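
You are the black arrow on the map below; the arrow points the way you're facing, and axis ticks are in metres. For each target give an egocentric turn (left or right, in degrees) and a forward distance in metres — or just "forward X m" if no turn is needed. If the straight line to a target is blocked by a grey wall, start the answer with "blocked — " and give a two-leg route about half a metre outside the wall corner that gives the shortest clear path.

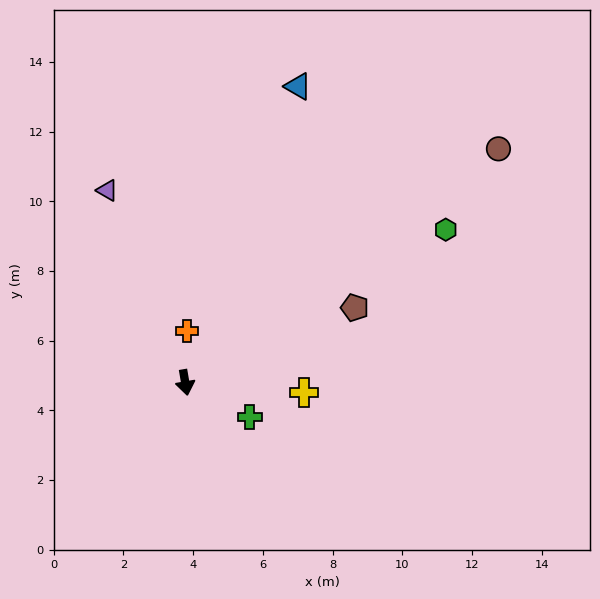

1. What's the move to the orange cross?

turn left 168°, forward 1.5 m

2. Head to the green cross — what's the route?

turn left 52°, forward 2.1 m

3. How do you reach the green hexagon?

turn left 111°, forward 8.7 m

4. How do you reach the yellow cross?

turn left 76°, forward 3.4 m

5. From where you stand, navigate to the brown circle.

turn left 117°, forward 11.2 m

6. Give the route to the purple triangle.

turn right 168°, forward 6.0 m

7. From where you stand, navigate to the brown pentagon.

turn left 104°, forward 5.3 m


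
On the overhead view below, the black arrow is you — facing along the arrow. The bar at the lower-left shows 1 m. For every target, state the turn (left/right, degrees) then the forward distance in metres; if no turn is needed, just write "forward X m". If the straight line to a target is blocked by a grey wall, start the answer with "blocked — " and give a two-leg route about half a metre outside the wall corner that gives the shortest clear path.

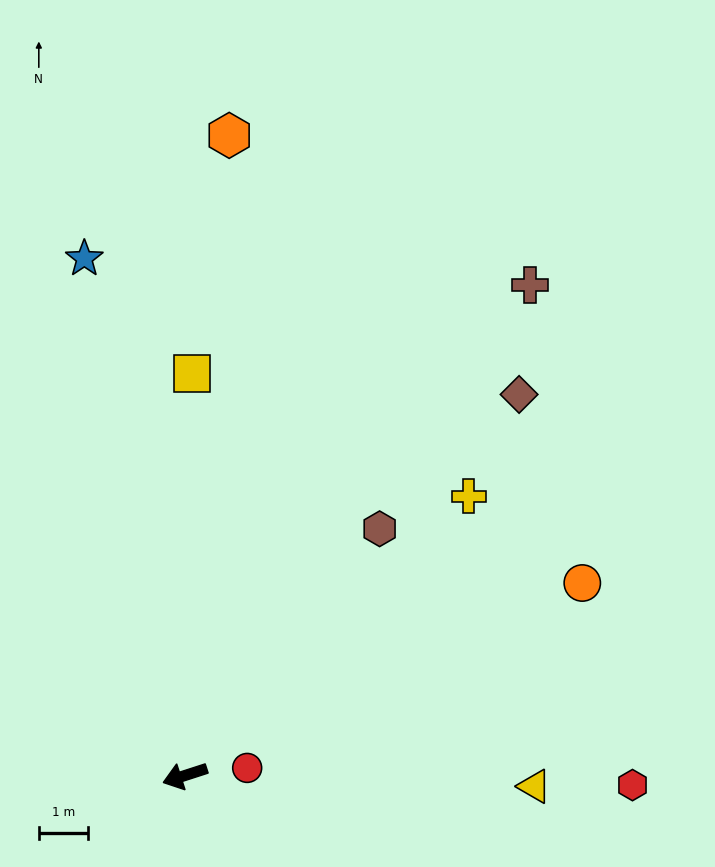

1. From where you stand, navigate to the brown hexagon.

turn right 146°, forward 6.4 m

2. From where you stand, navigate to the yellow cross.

turn right 153°, forward 8.2 m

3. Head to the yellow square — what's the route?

turn right 109°, forward 8.2 m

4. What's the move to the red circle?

turn left 169°, forward 1.3 m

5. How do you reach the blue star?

turn right 97°, forward 10.8 m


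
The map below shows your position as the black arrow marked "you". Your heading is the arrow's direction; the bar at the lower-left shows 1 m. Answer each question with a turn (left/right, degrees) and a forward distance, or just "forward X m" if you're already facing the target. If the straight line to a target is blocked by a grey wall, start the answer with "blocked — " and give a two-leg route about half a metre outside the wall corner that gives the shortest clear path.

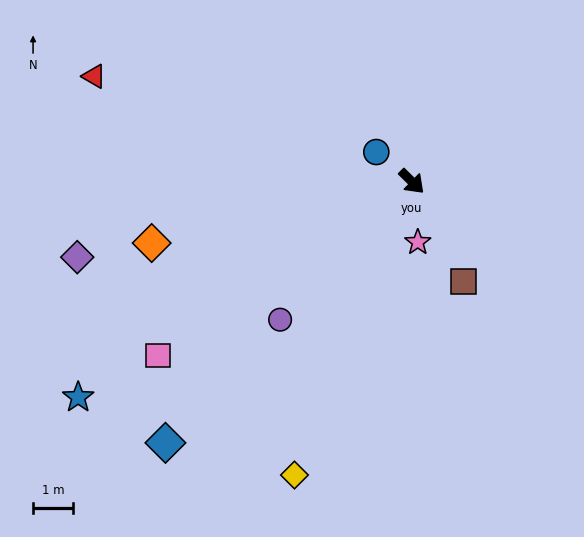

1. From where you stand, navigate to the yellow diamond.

turn right 67°, forward 8.0 m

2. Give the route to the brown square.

turn right 18°, forward 2.9 m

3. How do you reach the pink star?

turn right 40°, forward 1.5 m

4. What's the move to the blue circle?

turn right 175°, forward 1.2 m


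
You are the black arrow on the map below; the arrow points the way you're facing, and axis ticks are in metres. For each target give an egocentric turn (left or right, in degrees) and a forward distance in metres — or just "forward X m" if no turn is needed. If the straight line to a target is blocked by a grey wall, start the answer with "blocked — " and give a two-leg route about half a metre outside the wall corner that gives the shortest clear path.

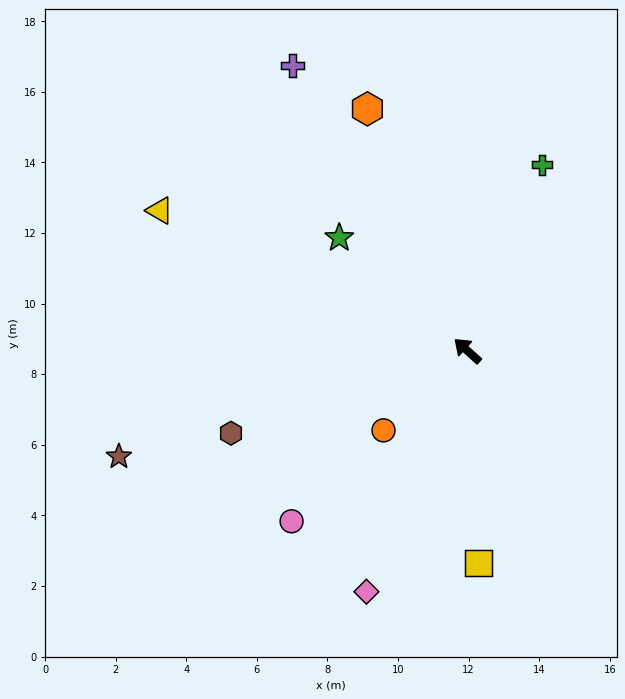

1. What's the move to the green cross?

turn right 70°, forward 5.7 m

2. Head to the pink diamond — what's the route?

turn left 109°, forward 7.4 m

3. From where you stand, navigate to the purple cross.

turn right 16°, forward 9.5 m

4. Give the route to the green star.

forward 4.8 m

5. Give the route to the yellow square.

turn left 135°, forward 6.0 m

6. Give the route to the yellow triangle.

turn left 18°, forward 9.6 m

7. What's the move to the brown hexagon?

turn left 61°, forward 7.1 m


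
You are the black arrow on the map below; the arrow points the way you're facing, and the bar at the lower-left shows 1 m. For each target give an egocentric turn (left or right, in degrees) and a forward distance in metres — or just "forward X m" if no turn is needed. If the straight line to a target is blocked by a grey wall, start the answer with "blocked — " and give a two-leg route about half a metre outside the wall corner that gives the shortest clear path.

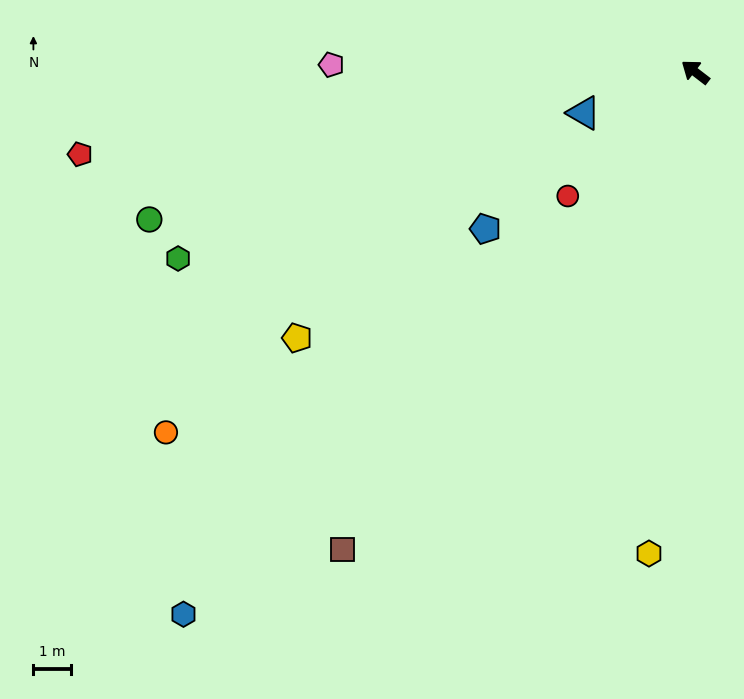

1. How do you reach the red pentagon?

turn left 45°, forward 16.6 m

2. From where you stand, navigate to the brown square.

turn left 91°, forward 15.9 m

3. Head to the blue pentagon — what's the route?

turn left 74°, forward 7.0 m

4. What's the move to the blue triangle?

turn left 58°, forward 3.2 m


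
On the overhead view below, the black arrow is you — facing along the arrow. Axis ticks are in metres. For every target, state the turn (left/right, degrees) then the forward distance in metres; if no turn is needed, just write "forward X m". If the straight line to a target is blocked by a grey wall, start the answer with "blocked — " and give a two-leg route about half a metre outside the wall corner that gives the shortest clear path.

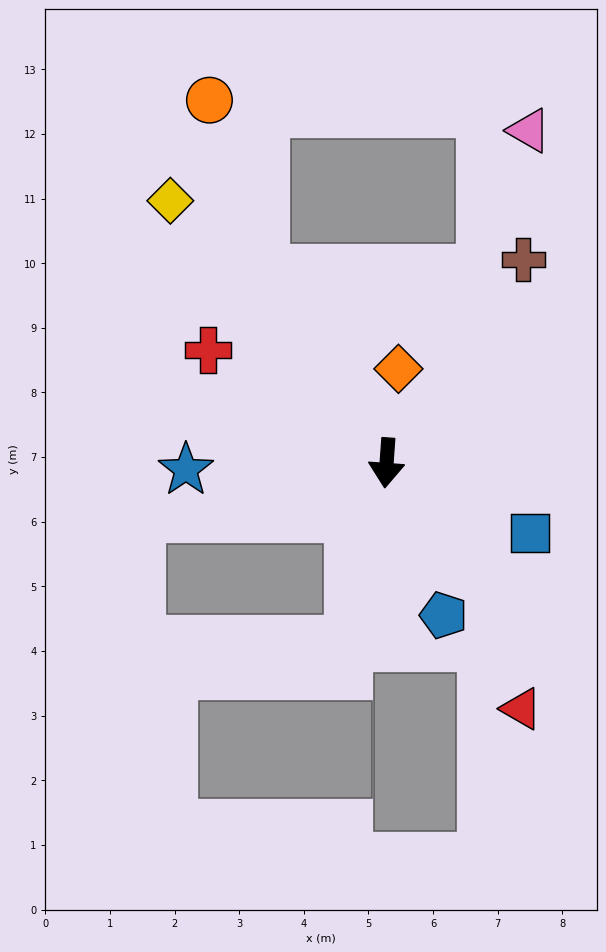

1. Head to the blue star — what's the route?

turn right 84°, forward 3.1 m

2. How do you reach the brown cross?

turn left 150°, forward 3.8 m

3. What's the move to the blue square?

turn left 68°, forward 2.5 m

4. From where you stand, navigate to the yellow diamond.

turn right 136°, forward 5.3 m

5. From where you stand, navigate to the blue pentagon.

turn left 25°, forward 2.5 m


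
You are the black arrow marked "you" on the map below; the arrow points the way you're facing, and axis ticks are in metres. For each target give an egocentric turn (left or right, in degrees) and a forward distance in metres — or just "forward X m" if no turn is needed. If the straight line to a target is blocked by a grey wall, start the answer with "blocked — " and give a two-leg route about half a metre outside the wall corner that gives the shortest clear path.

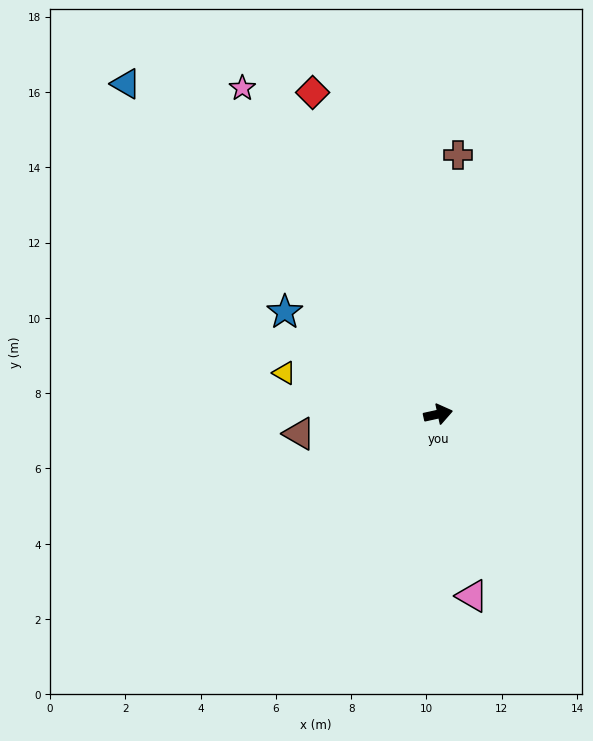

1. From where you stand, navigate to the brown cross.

turn left 73°, forward 6.9 m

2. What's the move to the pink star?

turn left 109°, forward 10.1 m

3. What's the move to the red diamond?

turn left 99°, forward 9.2 m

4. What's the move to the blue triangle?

turn left 121°, forward 12.1 m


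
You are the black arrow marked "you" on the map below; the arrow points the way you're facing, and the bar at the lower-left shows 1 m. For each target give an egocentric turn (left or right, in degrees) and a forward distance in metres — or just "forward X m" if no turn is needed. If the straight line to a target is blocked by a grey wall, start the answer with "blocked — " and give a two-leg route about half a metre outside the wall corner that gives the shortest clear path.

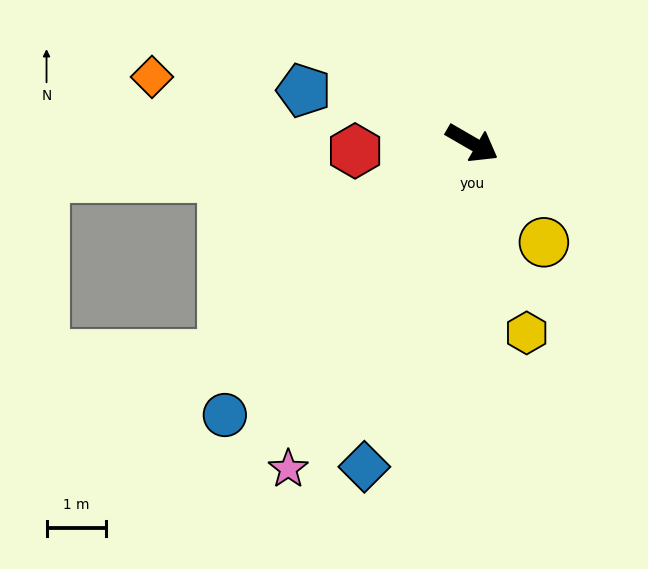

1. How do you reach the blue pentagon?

turn right 167°, forward 3.0 m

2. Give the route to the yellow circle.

turn right 24°, forward 2.1 m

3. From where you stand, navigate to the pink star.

turn right 89°, forward 6.3 m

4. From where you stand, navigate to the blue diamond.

turn right 78°, forward 5.8 m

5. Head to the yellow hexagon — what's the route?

turn right 44°, forward 3.3 m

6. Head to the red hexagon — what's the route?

turn right 146°, forward 2.0 m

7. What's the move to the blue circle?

turn right 102°, forward 6.2 m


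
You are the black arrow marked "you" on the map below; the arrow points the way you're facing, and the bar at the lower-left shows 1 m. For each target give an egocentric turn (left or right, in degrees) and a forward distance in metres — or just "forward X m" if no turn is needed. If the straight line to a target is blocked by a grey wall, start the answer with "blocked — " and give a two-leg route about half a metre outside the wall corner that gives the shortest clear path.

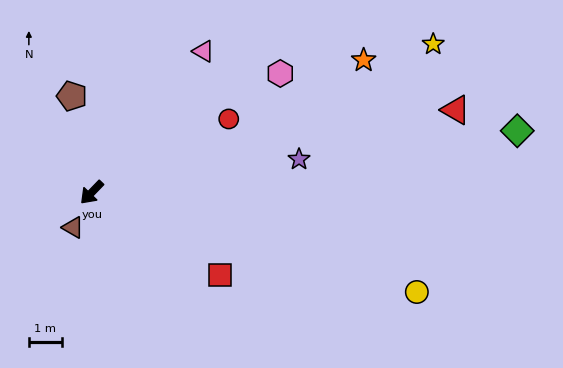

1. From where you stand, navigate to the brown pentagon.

turn right 124°, forward 3.0 m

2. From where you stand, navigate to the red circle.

turn left 162°, forward 4.7 m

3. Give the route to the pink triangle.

turn right 174°, forward 5.5 m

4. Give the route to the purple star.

turn left 143°, forward 6.4 m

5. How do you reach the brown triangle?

turn left 16°, forward 1.2 m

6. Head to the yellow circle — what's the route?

turn left 117°, forward 10.4 m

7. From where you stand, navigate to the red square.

turn left 101°, forward 4.6 m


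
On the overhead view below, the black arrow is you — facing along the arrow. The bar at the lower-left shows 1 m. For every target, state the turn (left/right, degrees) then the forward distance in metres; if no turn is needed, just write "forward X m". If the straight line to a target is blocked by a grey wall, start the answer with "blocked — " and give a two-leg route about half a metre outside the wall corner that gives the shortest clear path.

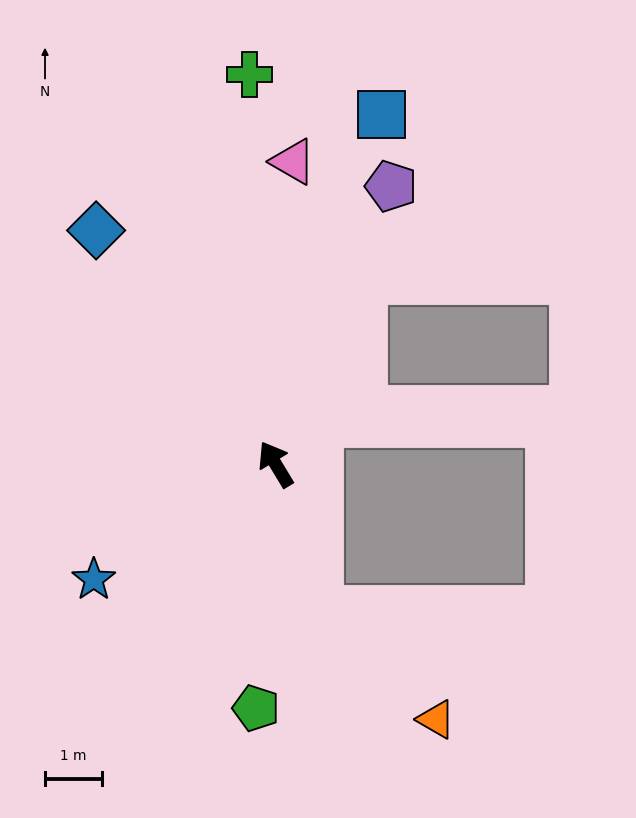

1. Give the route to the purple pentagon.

turn right 54°, forward 5.3 m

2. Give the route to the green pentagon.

turn left 144°, forward 4.3 m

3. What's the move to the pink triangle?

turn right 34°, forward 5.3 m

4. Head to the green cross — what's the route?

turn right 27°, forward 6.9 m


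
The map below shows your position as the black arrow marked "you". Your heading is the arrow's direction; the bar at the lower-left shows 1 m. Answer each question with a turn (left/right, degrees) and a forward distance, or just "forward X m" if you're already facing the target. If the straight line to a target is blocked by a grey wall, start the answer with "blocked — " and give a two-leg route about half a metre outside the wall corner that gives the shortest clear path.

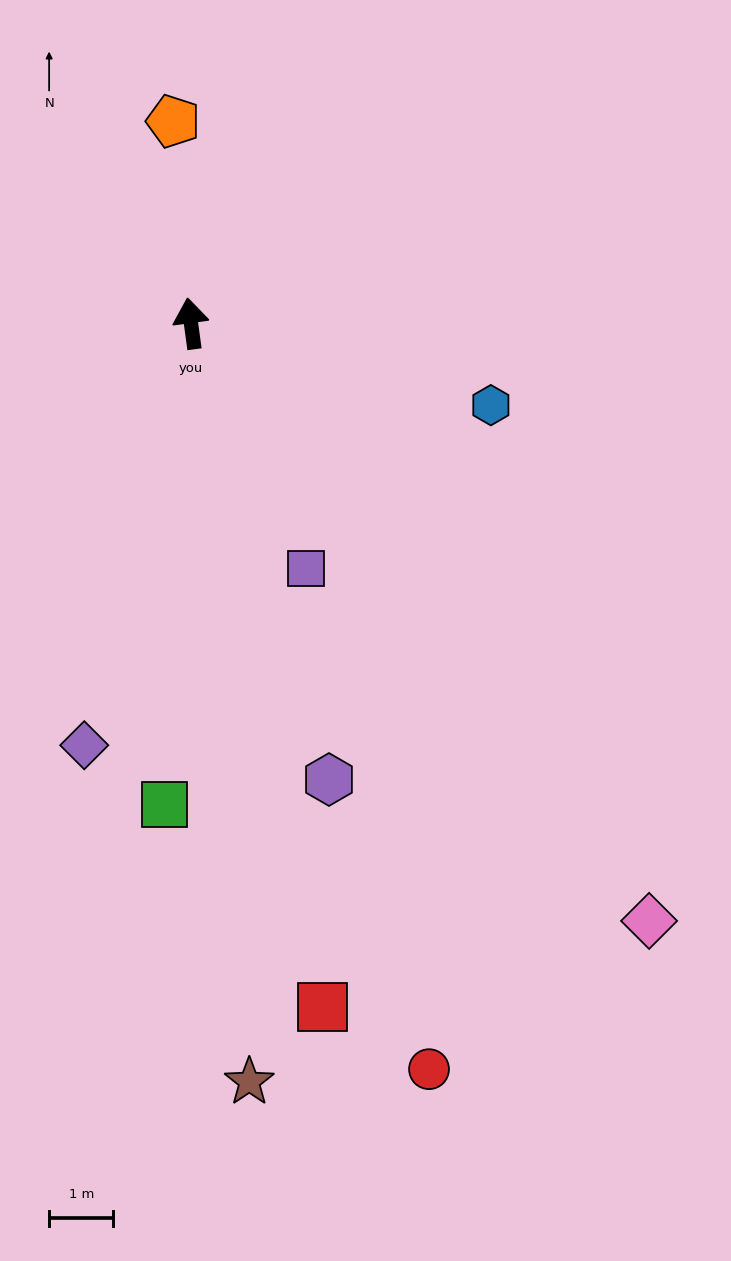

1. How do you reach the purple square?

turn right 163°, forward 4.2 m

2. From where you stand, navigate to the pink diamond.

turn right 150°, forward 11.7 m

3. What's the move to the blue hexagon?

turn right 113°, forward 4.8 m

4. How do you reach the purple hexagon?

turn right 171°, forward 7.4 m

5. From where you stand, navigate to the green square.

turn left 169°, forward 7.5 m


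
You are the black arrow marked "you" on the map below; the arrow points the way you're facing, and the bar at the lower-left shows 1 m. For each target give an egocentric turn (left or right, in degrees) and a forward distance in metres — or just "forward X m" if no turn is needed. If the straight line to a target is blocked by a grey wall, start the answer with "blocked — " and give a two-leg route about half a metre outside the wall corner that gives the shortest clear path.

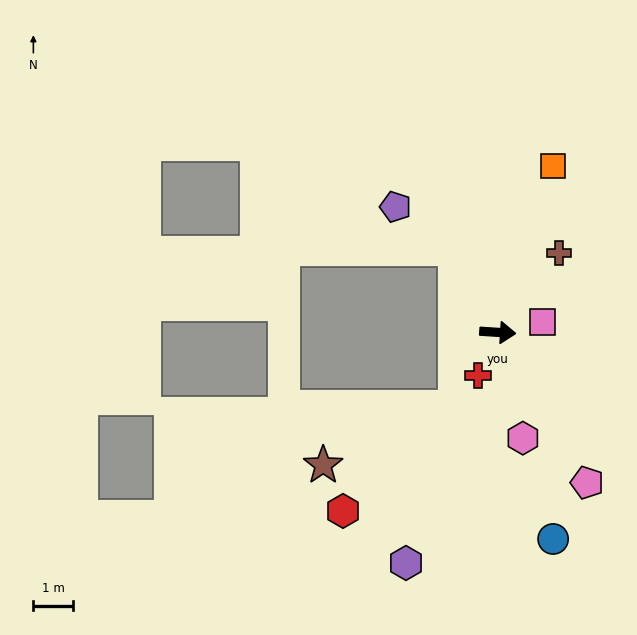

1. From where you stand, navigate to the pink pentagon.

turn right 56°, forward 4.4 m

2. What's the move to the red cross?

turn right 111°, forward 1.2 m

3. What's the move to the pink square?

turn left 17°, forward 1.2 m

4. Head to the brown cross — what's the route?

turn left 56°, forward 2.5 m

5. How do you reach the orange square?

turn left 75°, forward 4.4 m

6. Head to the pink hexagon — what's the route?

turn right 73°, forward 2.7 m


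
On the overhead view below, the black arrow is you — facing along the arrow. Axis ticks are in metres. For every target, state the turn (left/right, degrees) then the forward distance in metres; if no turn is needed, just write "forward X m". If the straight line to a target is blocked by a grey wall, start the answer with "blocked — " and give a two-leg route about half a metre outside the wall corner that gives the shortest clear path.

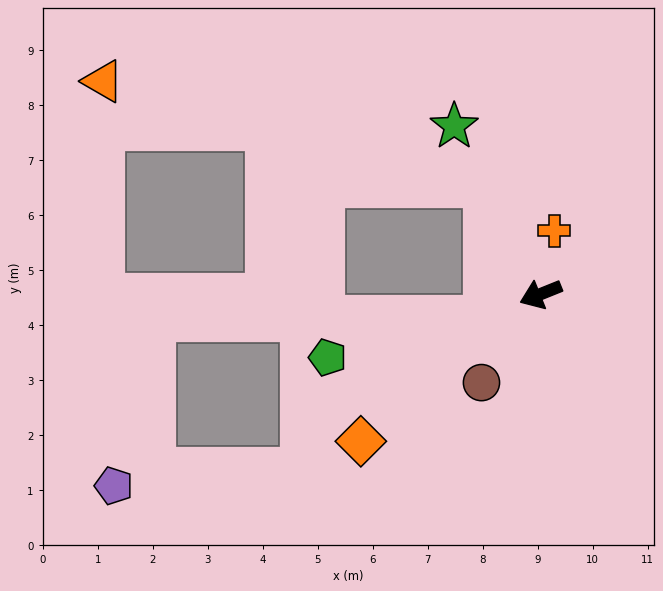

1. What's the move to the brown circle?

turn left 34°, forward 1.9 m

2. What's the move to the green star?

turn right 85°, forward 3.4 m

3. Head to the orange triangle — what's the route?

blocked — turn right 86°, forward 2.2 m, then turn left 49°, forward 7.2 m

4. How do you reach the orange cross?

turn right 124°, forward 1.2 m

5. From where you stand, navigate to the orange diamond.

turn left 17°, forward 4.2 m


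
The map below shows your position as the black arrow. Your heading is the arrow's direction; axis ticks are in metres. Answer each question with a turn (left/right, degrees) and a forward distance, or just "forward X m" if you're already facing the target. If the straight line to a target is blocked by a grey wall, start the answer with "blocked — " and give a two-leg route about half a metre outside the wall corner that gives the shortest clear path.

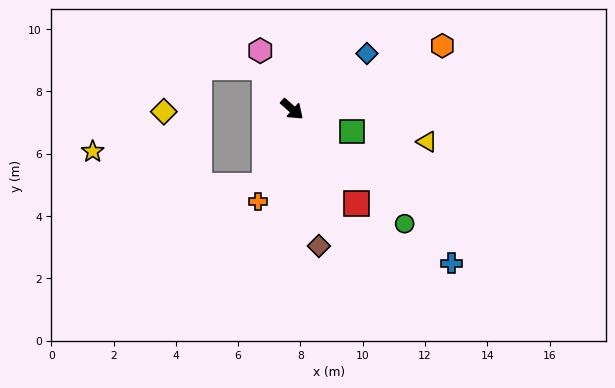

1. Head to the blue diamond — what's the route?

turn left 78°, forward 3.0 m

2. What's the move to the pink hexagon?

turn left 160°, forward 2.1 m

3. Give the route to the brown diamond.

turn right 38°, forward 4.5 m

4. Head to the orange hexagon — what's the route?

turn left 64°, forward 5.2 m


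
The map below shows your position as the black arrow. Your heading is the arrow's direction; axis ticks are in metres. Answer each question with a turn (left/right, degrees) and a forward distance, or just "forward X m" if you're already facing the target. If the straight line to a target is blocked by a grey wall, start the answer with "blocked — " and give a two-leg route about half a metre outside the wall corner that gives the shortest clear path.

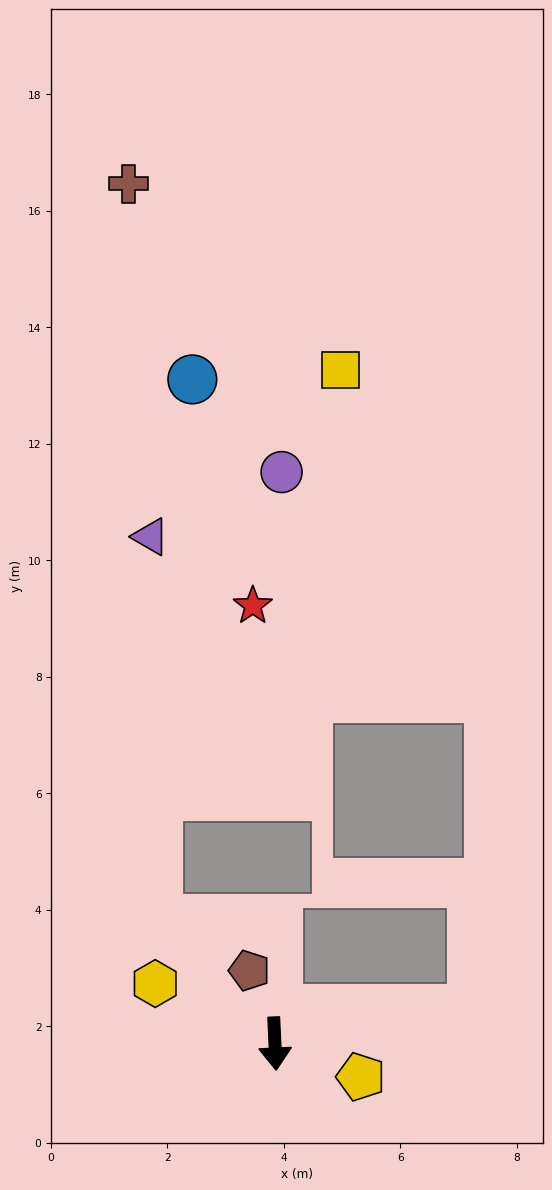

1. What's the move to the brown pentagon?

turn right 163°, forward 1.3 m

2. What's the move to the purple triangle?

blocked — turn right 139°, forward 2.9 m, then turn right 43°, forward 6.6 m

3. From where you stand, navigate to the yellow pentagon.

turn left 66°, forward 1.6 m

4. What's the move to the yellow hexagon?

turn right 119°, forward 2.3 m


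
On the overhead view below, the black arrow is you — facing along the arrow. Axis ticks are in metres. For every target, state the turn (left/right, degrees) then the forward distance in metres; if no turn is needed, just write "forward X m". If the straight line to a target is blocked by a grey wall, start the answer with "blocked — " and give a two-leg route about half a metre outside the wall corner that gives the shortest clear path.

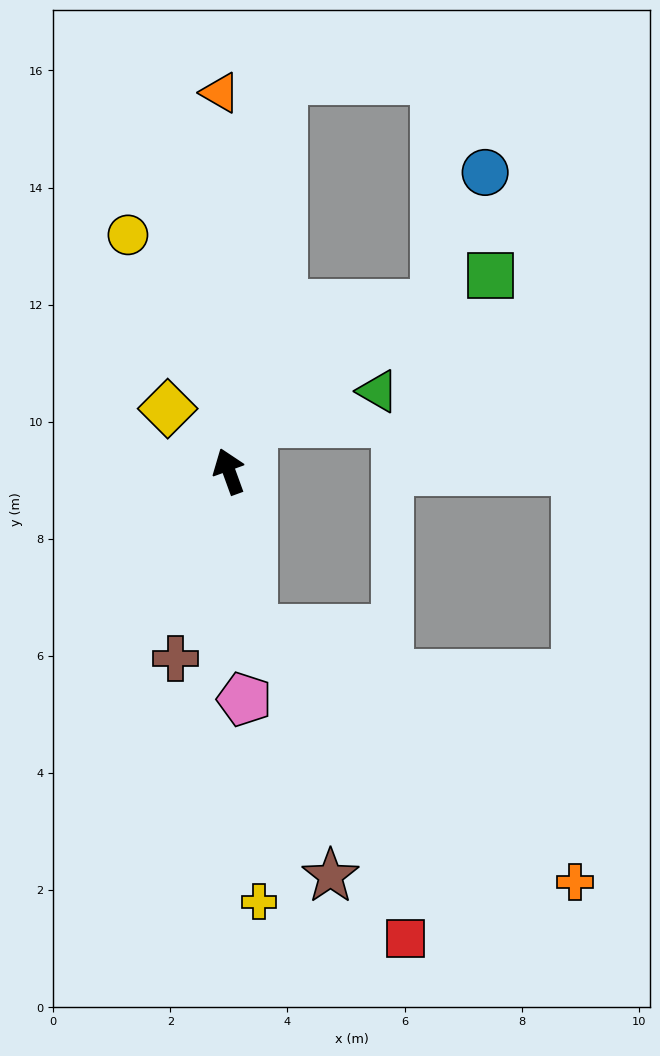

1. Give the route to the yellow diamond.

turn left 24°, forward 1.5 m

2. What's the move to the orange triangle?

turn right 19°, forward 6.5 m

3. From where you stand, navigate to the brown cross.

turn left 144°, forward 3.3 m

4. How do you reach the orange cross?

blocked — turn left 169°, forward 2.7 m, then turn left 43°, forward 7.0 m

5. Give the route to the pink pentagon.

turn left 164°, forward 3.9 m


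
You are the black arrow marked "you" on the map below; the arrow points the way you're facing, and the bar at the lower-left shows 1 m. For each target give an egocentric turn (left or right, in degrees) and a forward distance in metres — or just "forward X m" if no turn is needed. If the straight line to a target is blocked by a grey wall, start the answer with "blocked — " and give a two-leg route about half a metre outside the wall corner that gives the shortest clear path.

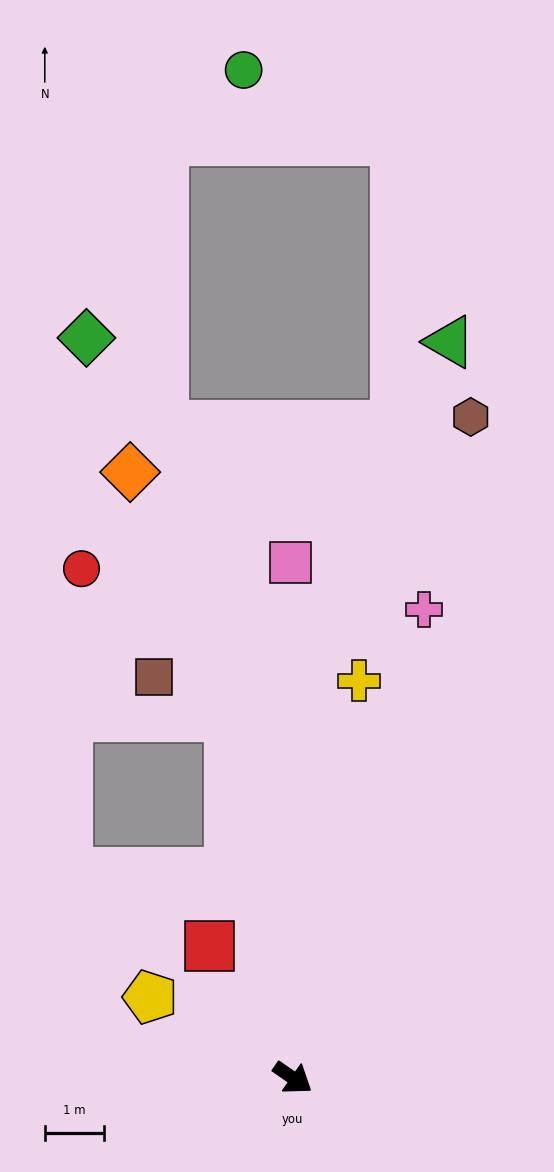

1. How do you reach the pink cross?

turn left 109°, forward 8.2 m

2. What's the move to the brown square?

blocked — turn left 135°, forward 6.2 m, then turn left 52°, forward 1.4 m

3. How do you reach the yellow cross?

turn left 115°, forward 6.8 m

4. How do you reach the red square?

turn left 157°, forward 2.6 m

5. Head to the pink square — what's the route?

turn left 125°, forward 8.7 m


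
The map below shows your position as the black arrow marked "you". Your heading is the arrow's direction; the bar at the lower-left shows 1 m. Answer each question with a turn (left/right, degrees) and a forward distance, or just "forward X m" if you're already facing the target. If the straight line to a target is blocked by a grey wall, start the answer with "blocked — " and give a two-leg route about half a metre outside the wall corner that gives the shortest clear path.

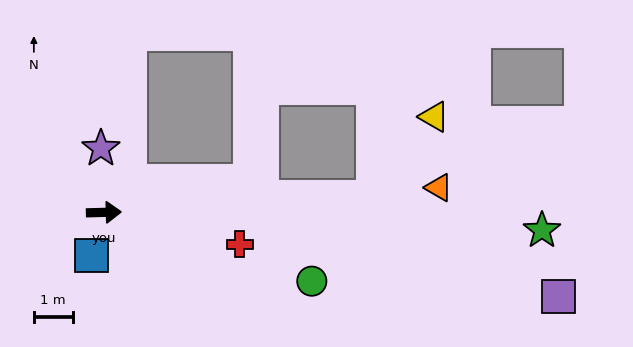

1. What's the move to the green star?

turn right 4°, forward 11.3 m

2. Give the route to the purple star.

turn left 91°, forward 1.7 m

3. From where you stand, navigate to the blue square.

turn right 107°, forward 1.2 m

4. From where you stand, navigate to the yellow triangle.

blocked — forward 6.9 m, then turn left 51°, forward 2.6 m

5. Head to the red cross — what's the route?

turn right 15°, forward 3.6 m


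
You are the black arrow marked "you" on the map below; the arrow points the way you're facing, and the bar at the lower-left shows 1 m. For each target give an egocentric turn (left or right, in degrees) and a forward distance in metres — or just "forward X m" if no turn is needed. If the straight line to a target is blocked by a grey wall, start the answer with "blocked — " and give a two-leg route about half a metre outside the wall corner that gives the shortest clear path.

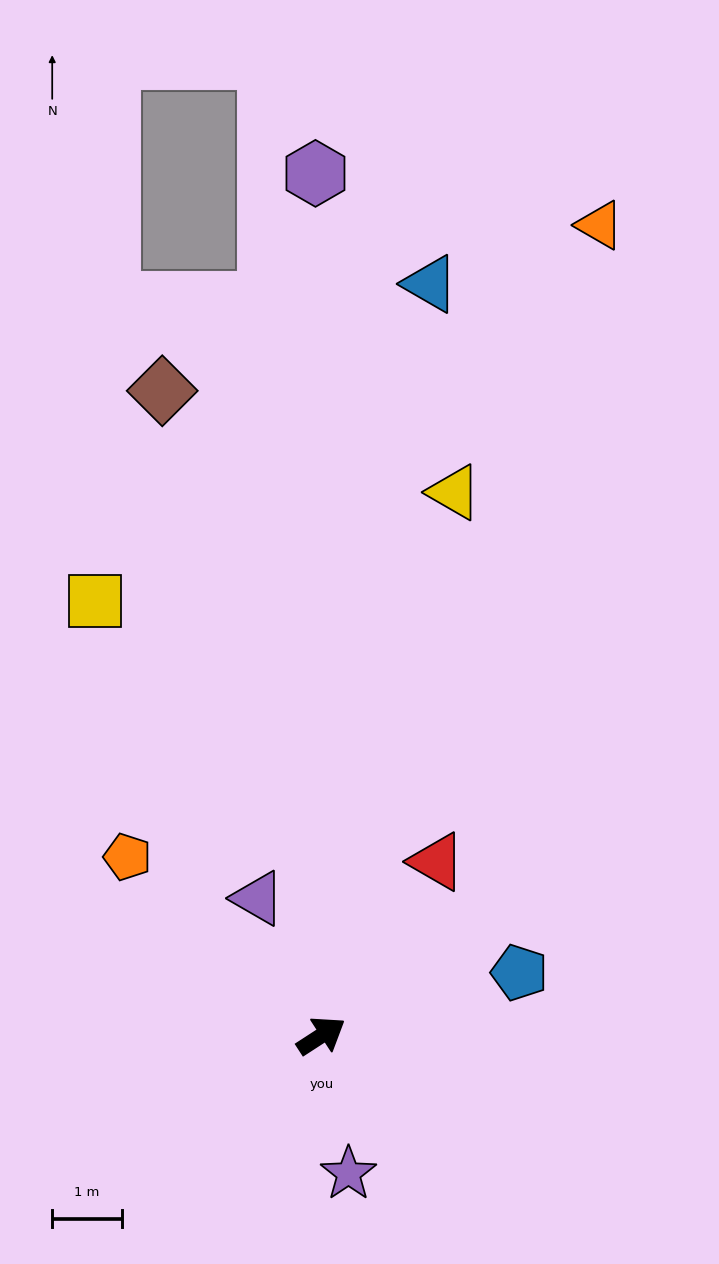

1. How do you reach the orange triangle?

turn left 38°, forward 12.3 m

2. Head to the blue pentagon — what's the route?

turn right 15°, forward 3.0 m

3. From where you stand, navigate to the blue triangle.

turn left 49°, forward 10.9 m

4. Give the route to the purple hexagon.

turn left 57°, forward 12.4 m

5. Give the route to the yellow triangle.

turn left 43°, forward 8.1 m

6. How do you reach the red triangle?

turn left 23°, forward 3.0 m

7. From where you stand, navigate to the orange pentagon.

turn left 104°, forward 3.8 m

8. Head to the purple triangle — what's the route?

turn left 82°, forward 2.2 m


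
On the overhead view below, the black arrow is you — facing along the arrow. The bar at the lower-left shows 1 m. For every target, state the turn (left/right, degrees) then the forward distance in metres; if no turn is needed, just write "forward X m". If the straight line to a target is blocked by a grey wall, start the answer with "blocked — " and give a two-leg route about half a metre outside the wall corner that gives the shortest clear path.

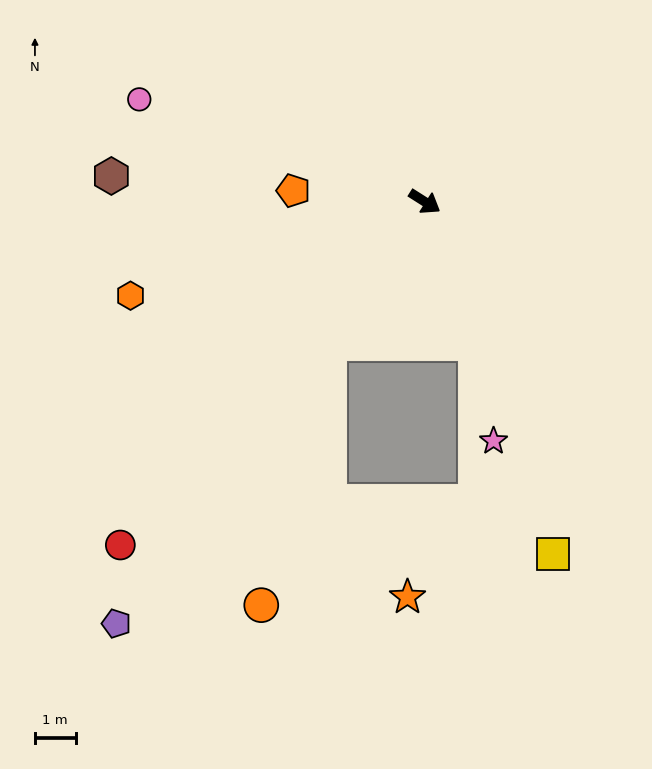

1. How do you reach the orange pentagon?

turn right 152°, forward 3.3 m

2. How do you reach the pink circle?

turn right 167°, forward 7.5 m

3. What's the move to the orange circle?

blocked — turn right 91°, forward 4.2 m, then turn left 19°, forward 6.7 m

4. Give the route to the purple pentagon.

turn right 94°, forward 12.9 m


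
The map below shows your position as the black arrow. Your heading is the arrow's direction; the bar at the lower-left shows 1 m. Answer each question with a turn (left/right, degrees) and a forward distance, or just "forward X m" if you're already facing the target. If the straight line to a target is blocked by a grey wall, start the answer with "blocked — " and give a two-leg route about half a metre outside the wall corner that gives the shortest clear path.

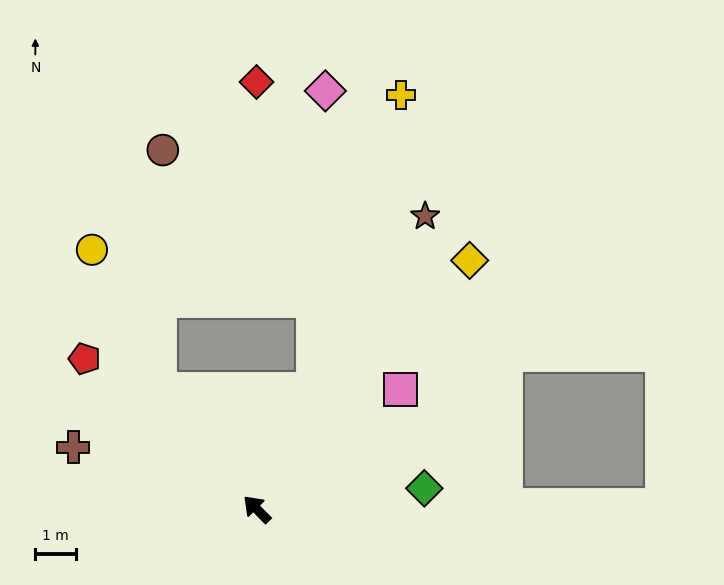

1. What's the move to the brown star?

turn right 75°, forward 8.4 m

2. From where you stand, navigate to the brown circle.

blocked — turn right 6°, forward 3.8 m, then turn right 39°, forward 5.9 m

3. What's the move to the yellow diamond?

turn right 85°, forward 8.1 m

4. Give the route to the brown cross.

turn left 27°, forward 4.8 m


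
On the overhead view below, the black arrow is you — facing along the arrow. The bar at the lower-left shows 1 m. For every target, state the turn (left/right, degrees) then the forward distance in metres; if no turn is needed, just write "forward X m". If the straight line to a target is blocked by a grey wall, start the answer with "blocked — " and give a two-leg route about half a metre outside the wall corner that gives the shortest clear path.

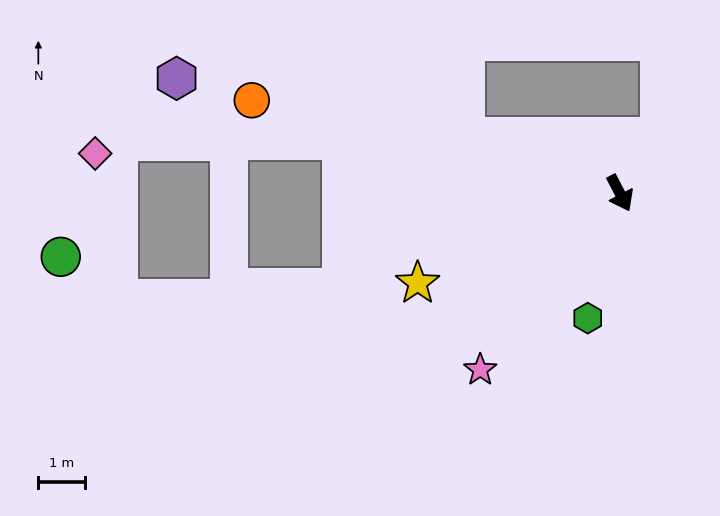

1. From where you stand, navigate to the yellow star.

turn right 94°, forward 4.8 m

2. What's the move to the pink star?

turn right 66°, forward 4.8 m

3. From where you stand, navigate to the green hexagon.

turn right 42°, forward 2.8 m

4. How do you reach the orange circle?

turn right 132°, forward 8.2 m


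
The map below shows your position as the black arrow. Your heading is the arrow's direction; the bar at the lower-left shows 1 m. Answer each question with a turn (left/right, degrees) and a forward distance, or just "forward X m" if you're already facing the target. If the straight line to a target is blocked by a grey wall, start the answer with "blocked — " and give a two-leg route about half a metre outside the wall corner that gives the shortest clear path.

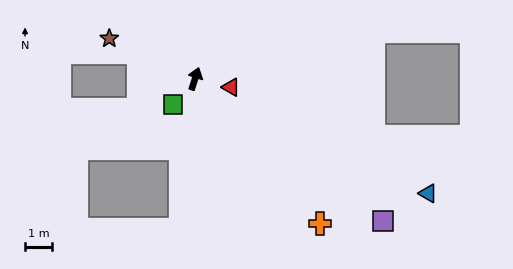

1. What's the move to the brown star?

turn left 83°, forward 3.5 m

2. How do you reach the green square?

turn left 157°, forward 1.3 m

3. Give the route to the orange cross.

turn right 121°, forward 7.2 m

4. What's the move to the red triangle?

turn right 85°, forward 1.4 m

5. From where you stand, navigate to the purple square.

turn right 109°, forward 8.8 m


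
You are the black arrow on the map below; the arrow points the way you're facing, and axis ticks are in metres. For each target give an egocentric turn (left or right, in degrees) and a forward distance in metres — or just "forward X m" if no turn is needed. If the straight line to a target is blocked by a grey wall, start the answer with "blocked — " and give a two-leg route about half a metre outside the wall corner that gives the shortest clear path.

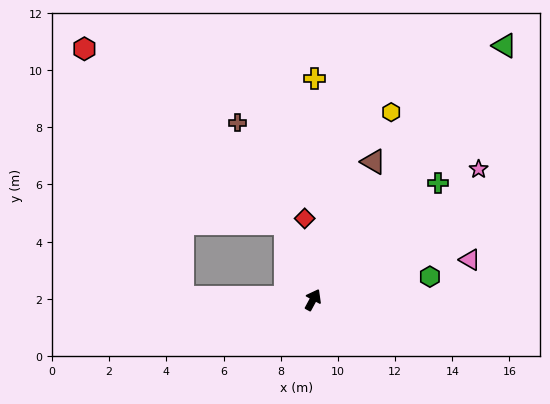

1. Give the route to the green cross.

turn right 19°, forward 6.0 m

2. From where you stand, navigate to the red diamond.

turn left 34°, forward 2.9 m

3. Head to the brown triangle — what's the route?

turn left 5°, forward 5.3 m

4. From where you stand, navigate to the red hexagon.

blocked — turn left 48°, forward 2.8 m, then turn left 30°, forward 9.3 m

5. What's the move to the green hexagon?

turn right 50°, forward 4.2 m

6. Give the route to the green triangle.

turn right 9°, forward 11.1 m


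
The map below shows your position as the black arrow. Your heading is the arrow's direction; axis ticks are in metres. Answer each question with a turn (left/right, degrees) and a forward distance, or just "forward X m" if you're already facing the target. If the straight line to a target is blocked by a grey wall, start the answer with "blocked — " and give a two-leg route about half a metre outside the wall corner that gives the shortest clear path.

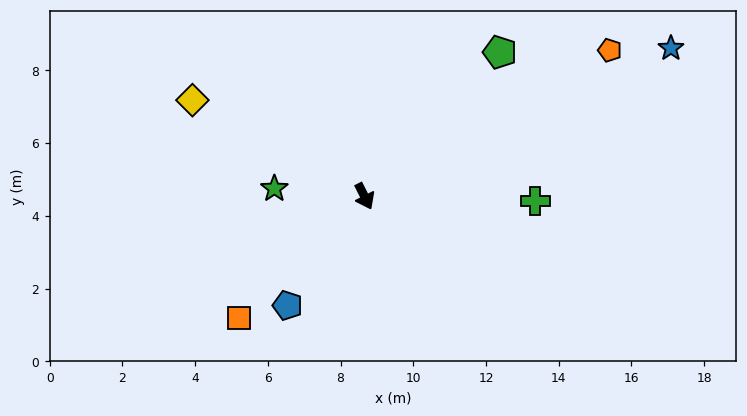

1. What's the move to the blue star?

turn left 89°, forward 9.4 m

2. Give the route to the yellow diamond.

turn right 146°, forward 5.4 m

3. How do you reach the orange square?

turn right 73°, forward 4.8 m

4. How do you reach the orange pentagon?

turn left 94°, forward 7.9 m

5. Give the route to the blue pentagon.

turn right 62°, forward 3.7 m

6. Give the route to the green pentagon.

turn left 110°, forward 5.4 m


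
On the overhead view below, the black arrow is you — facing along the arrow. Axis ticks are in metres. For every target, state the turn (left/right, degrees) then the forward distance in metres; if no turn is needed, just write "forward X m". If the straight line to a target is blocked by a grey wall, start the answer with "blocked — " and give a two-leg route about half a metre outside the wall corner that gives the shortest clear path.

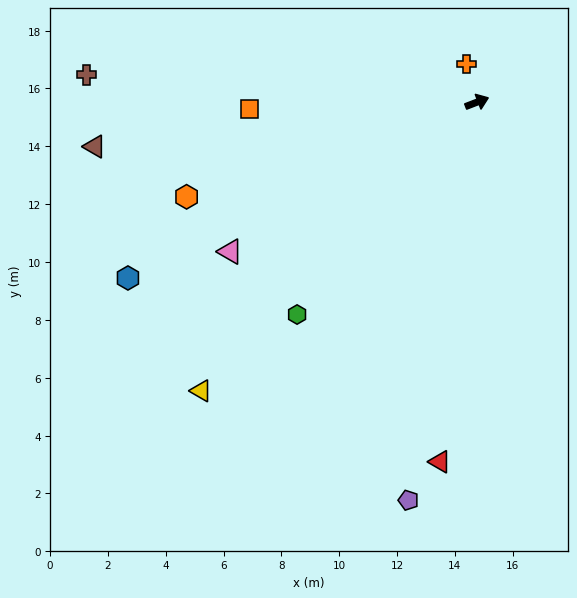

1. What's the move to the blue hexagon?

turn right 174°, forward 13.5 m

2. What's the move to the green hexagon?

turn right 151°, forward 9.6 m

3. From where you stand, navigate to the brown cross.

turn left 155°, forward 13.5 m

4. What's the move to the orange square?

turn left 161°, forward 7.9 m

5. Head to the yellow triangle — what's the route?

turn right 155°, forward 13.8 m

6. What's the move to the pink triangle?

turn right 170°, forward 10.0 m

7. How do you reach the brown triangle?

turn left 166°, forward 13.3 m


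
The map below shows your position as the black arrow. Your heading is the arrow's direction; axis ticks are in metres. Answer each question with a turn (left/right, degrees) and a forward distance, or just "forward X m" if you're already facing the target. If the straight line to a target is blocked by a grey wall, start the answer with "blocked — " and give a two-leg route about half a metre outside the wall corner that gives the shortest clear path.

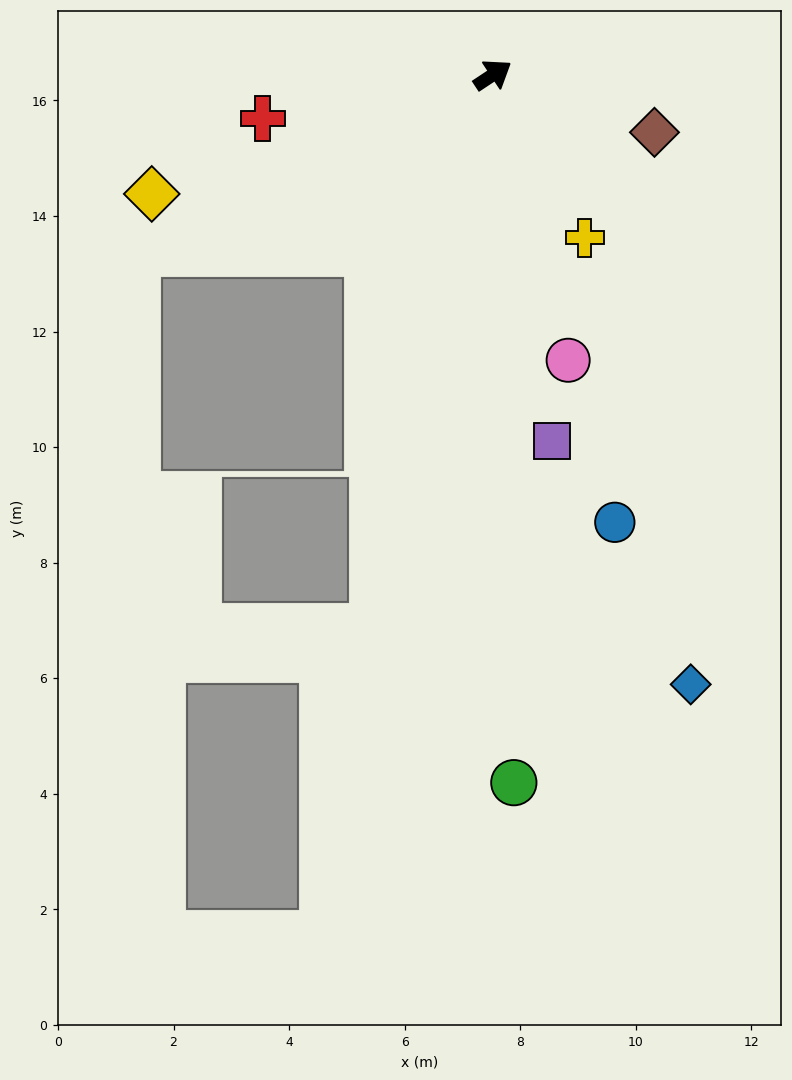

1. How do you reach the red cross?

turn left 157°, forward 4.1 m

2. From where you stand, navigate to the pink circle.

turn right 109°, forward 5.1 m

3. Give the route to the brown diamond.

turn right 53°, forward 3.0 m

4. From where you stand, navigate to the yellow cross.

turn right 94°, forward 3.2 m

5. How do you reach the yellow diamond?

turn left 166°, forward 6.3 m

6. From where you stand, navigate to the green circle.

turn right 122°, forward 12.3 m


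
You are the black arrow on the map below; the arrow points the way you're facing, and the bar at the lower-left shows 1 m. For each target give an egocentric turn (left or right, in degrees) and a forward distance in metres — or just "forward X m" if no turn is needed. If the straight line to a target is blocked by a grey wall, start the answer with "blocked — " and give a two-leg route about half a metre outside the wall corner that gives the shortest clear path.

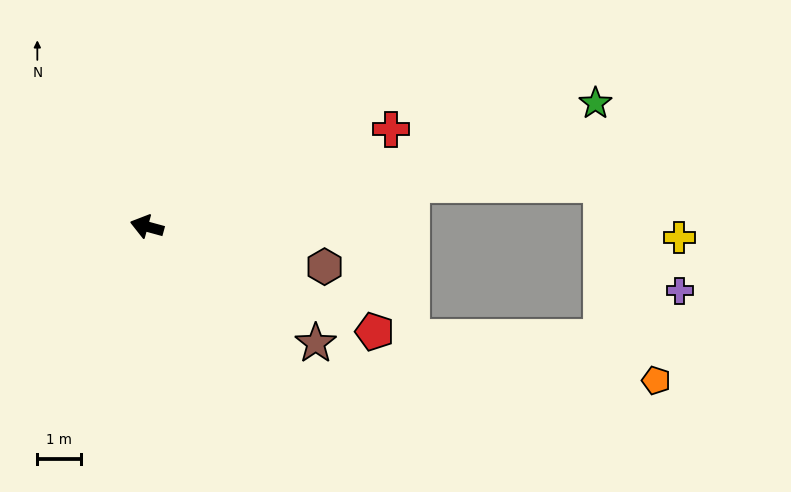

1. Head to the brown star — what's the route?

turn left 161°, forward 4.6 m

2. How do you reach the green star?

turn right 149°, forward 10.5 m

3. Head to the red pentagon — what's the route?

turn left 171°, forward 5.7 m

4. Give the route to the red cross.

turn right 143°, forward 6.0 m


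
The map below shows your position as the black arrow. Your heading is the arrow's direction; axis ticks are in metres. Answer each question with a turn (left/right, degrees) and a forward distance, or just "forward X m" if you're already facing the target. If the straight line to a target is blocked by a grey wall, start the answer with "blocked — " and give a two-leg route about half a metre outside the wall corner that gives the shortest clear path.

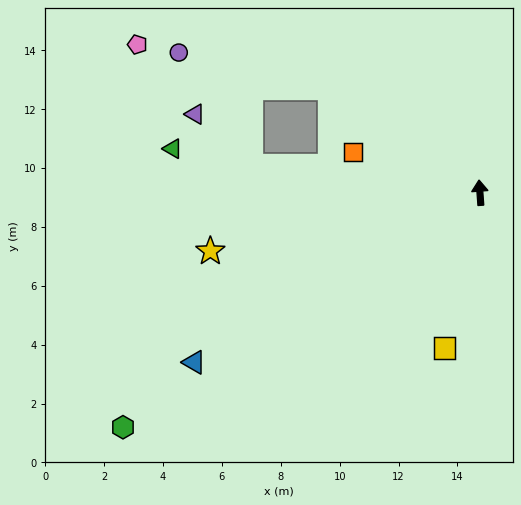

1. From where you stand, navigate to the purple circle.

blocked — turn left 51°, forward 6.2 m, then turn left 22°, forward 5.3 m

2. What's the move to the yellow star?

turn left 98°, forward 9.4 m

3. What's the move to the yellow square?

turn left 163°, forward 5.4 m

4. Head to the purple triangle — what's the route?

blocked — turn left 79°, forward 7.8 m, then turn right 36°, forward 2.6 m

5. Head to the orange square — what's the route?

turn left 68°, forward 4.5 m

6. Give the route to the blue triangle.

turn left 117°, forward 11.3 m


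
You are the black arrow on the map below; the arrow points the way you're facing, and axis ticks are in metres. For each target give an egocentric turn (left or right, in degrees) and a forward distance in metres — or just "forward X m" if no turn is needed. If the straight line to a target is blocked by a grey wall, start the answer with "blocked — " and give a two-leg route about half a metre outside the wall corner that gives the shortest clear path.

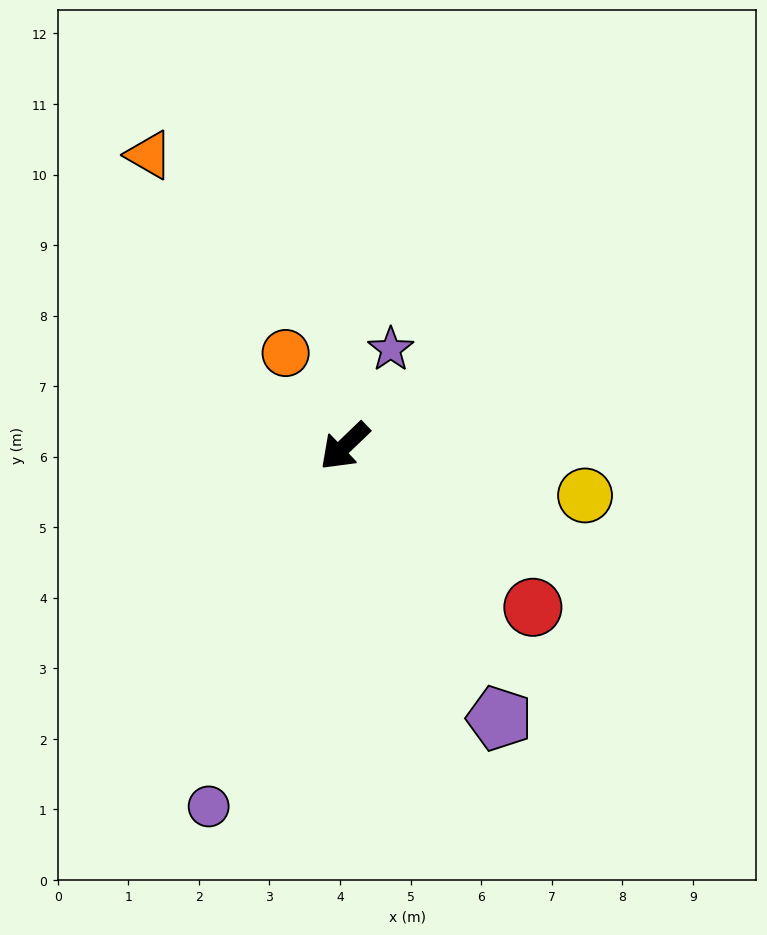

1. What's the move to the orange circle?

turn right 102°, forward 1.6 m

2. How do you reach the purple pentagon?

turn left 76°, forward 4.4 m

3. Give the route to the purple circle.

turn left 25°, forward 5.5 m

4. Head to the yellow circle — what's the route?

turn left 125°, forward 3.5 m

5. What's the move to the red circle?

turn left 96°, forward 3.5 m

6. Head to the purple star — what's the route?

turn right 159°, forward 1.5 m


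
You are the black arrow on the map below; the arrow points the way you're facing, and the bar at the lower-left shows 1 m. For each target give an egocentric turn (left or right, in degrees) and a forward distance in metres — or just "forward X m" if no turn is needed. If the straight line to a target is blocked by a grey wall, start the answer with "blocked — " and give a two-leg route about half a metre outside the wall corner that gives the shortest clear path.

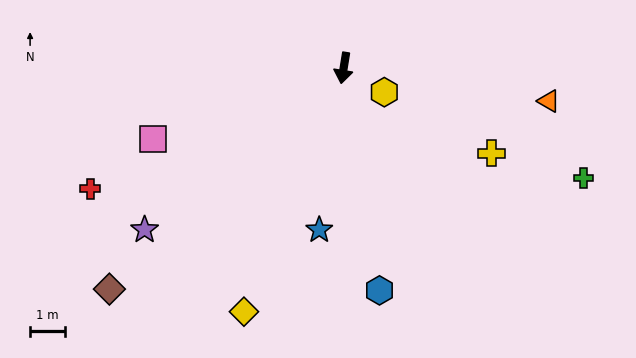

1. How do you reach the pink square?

turn right 60°, forward 5.9 m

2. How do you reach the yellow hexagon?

turn left 68°, forward 1.4 m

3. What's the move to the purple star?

turn right 42°, forward 7.4 m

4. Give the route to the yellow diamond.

turn right 13°, forward 7.6 m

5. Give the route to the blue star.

forward 4.7 m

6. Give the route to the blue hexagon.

turn left 18°, forward 6.5 m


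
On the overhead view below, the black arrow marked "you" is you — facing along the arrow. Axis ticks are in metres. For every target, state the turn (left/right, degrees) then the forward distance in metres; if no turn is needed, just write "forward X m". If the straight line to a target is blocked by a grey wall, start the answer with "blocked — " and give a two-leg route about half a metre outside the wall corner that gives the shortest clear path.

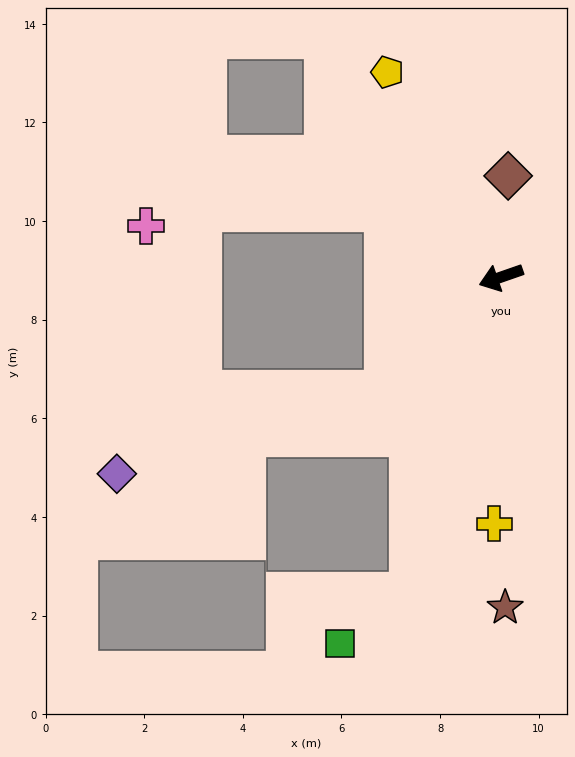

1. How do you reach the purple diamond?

blocked — turn left 25°, forward 3.3 m, then turn right 27°, forward 5.7 m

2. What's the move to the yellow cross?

turn left 69°, forward 5.0 m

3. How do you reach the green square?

blocked — turn left 55°, forward 6.7 m, then turn right 38°, forward 1.8 m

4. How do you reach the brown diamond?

turn right 113°, forward 2.1 m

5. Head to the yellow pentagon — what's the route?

turn right 80°, forward 4.8 m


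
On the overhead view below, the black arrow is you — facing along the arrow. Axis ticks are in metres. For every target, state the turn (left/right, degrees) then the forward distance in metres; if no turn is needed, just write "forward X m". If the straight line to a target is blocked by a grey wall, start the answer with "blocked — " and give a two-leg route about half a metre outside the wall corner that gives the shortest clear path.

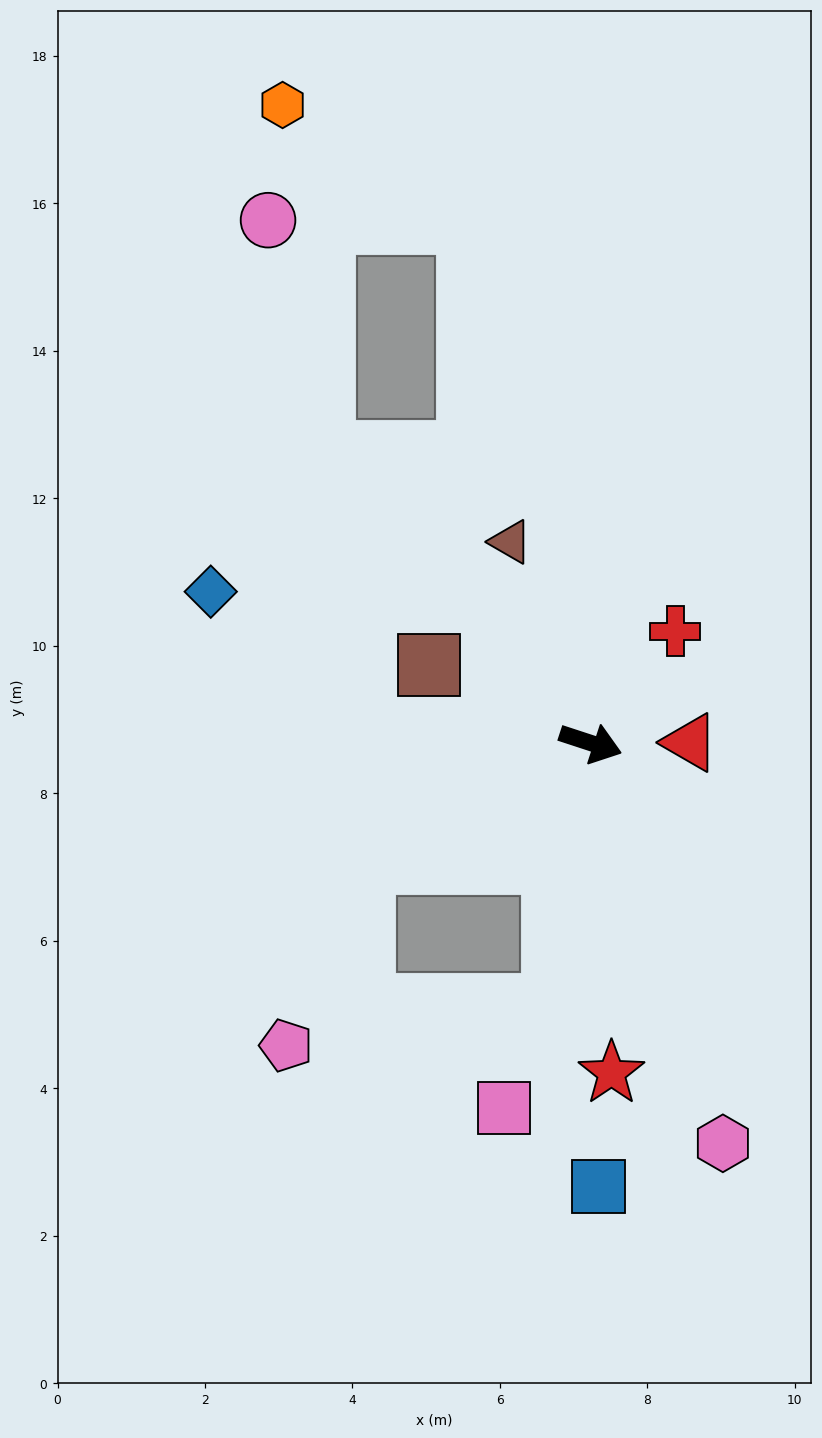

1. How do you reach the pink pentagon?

blocked — turn right 134°, forward 3.5 m, then turn left 39°, forward 2.7 m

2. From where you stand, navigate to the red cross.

turn left 71°, forward 1.9 m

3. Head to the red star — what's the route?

turn right 68°, forward 4.5 m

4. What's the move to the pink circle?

blocked — turn left 151°, forward 5.4 m, then turn right 29°, forward 3.2 m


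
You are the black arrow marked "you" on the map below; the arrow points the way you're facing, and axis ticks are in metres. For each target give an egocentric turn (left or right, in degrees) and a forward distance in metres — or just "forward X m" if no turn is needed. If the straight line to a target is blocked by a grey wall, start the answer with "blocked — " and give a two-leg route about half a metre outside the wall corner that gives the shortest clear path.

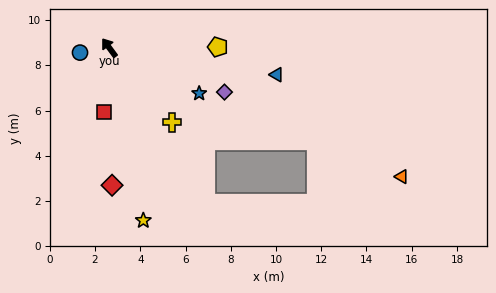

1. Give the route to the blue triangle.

turn right 136°, forward 7.5 m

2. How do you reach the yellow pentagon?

turn right 126°, forward 4.8 m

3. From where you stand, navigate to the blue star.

turn right 153°, forward 4.5 m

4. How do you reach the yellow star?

turn left 155°, forward 7.8 m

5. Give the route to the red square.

turn left 139°, forward 2.8 m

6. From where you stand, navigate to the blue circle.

turn left 63°, forward 1.3 m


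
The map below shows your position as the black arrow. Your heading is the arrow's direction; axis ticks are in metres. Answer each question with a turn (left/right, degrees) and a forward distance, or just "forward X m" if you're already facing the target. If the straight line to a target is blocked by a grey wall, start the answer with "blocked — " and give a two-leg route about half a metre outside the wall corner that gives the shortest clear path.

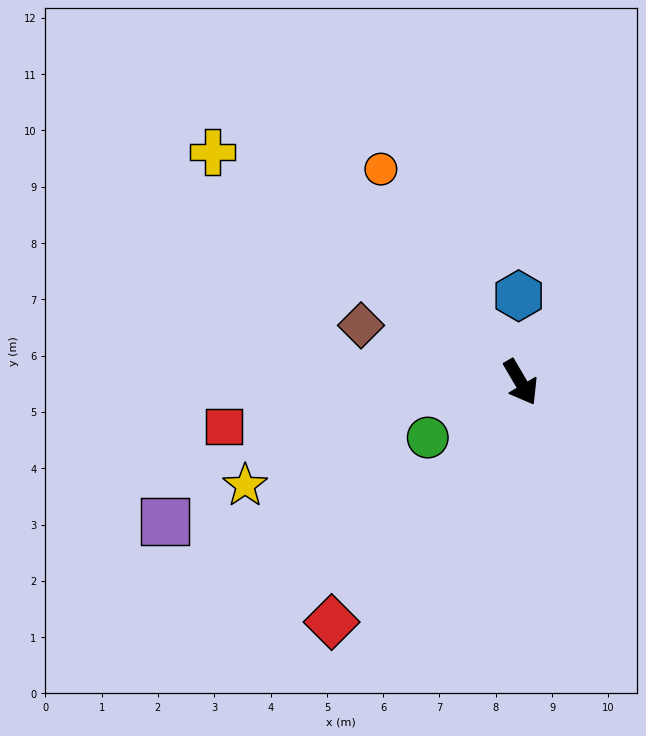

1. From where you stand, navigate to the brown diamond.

turn right 140°, forward 3.0 m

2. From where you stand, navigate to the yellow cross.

turn right 157°, forward 6.8 m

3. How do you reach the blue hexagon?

turn left 151°, forward 1.5 m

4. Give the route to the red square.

turn right 112°, forward 5.3 m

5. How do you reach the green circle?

turn right 90°, forward 1.9 m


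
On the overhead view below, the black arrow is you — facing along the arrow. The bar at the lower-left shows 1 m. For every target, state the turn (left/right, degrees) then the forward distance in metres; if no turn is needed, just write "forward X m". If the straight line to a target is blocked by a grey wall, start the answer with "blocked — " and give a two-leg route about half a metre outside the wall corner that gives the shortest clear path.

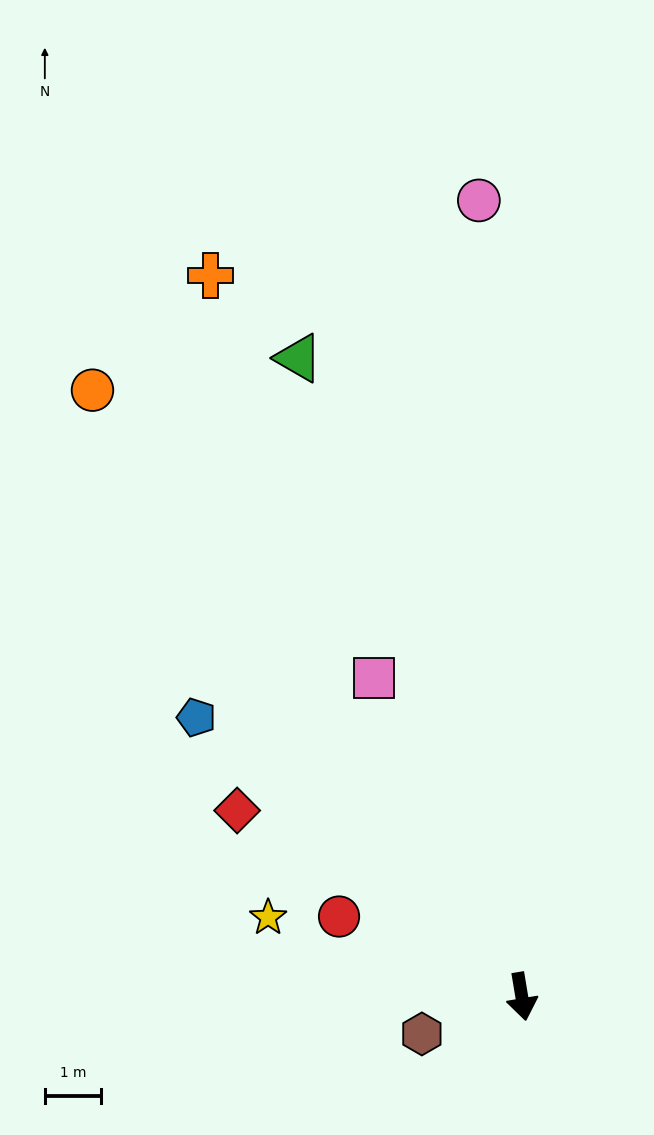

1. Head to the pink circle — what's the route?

turn left 174°, forward 14.1 m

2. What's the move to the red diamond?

turn right 133°, forward 6.0 m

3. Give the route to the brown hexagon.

turn right 79°, forward 1.9 m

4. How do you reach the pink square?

turn right 165°, forward 6.2 m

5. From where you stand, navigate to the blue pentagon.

turn right 140°, forward 7.6 m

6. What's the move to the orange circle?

turn right 154°, forward 13.1 m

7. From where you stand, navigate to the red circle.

turn right 123°, forward 3.5 m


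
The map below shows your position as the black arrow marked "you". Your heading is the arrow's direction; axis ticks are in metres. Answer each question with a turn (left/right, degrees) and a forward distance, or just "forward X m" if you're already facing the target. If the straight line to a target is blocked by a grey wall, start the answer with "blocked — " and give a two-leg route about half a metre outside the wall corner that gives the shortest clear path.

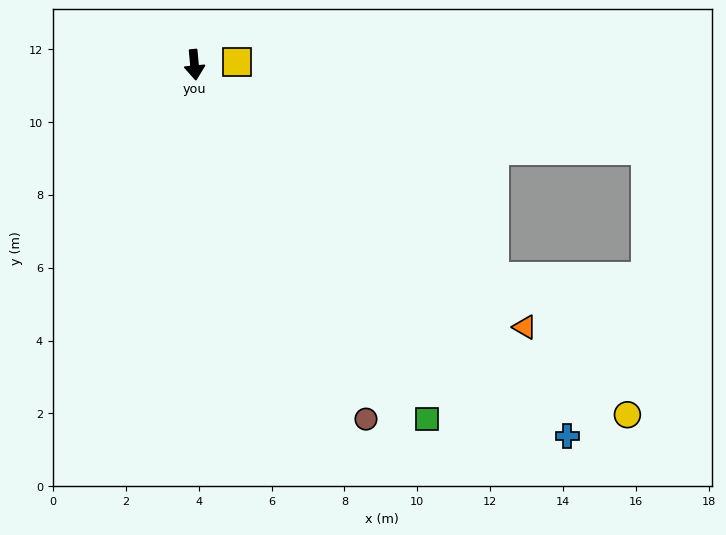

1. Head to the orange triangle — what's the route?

turn left 46°, forward 11.6 m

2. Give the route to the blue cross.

turn left 40°, forward 14.4 m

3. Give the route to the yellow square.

turn left 89°, forward 1.2 m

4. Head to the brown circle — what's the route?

turn left 21°, forward 10.8 m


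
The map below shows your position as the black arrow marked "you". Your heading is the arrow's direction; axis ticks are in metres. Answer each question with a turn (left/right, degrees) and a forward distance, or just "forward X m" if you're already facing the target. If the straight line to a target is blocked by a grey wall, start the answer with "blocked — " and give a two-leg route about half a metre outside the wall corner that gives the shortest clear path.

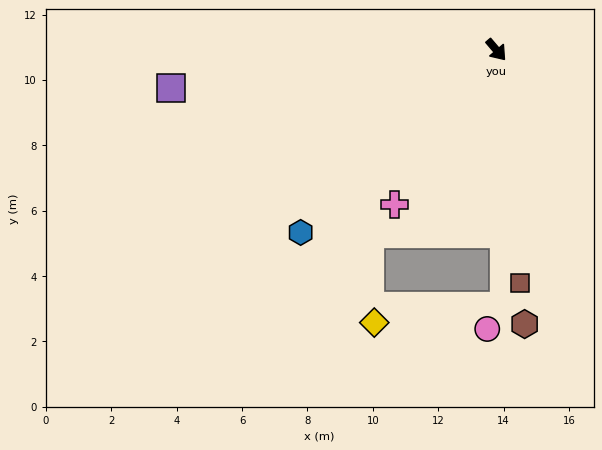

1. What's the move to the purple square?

turn right 124°, forward 10.0 m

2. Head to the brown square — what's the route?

turn right 35°, forward 7.2 m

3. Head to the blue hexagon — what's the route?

turn right 87°, forward 8.2 m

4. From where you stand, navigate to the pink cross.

turn right 74°, forward 5.7 m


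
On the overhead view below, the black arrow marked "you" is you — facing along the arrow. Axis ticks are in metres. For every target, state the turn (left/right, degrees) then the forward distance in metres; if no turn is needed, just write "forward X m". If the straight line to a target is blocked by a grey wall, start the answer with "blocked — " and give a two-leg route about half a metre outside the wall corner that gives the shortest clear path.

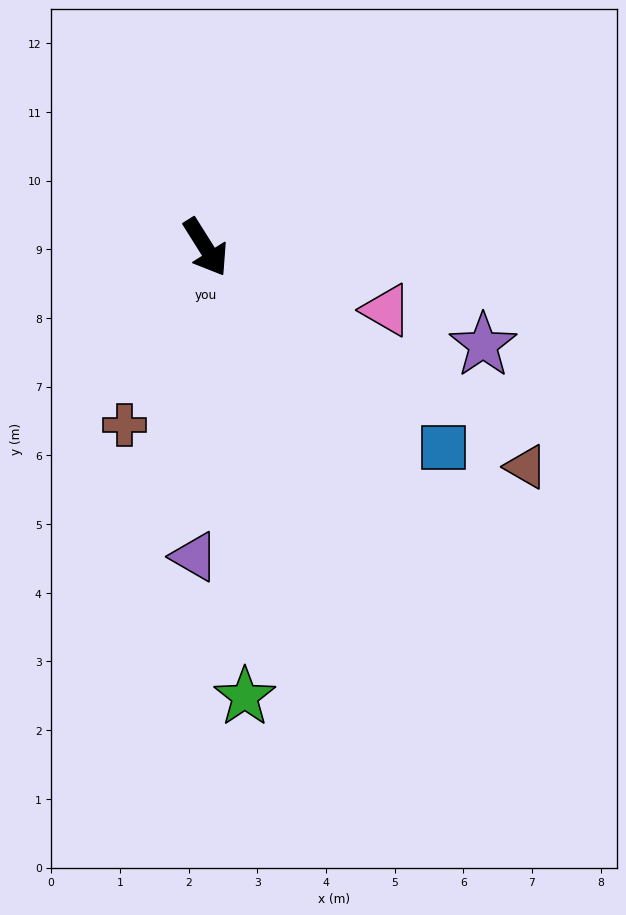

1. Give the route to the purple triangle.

turn right 34°, forward 4.5 m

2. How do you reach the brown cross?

turn right 57°, forward 2.8 m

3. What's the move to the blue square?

turn left 18°, forward 4.5 m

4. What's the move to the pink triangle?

turn left 39°, forward 2.8 m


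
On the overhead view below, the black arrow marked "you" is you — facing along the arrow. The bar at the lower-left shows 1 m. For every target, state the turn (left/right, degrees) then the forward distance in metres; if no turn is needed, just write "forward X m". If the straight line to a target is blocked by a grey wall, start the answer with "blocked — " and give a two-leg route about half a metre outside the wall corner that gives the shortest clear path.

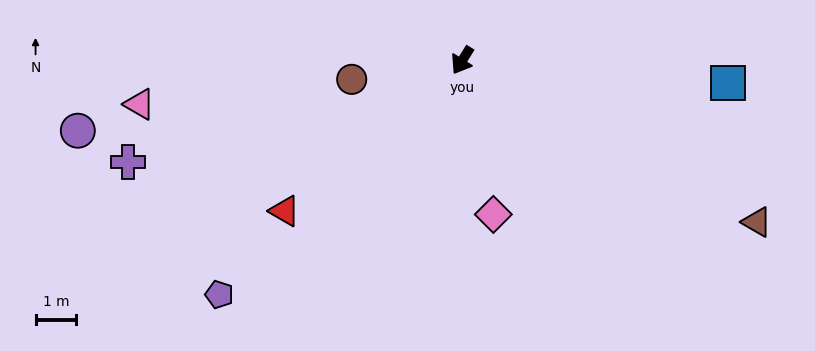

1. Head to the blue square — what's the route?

turn left 117°, forward 6.5 m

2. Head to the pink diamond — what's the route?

turn left 43°, forward 3.8 m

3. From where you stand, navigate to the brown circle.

turn right 48°, forward 2.7 m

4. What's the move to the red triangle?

turn right 18°, forward 5.7 m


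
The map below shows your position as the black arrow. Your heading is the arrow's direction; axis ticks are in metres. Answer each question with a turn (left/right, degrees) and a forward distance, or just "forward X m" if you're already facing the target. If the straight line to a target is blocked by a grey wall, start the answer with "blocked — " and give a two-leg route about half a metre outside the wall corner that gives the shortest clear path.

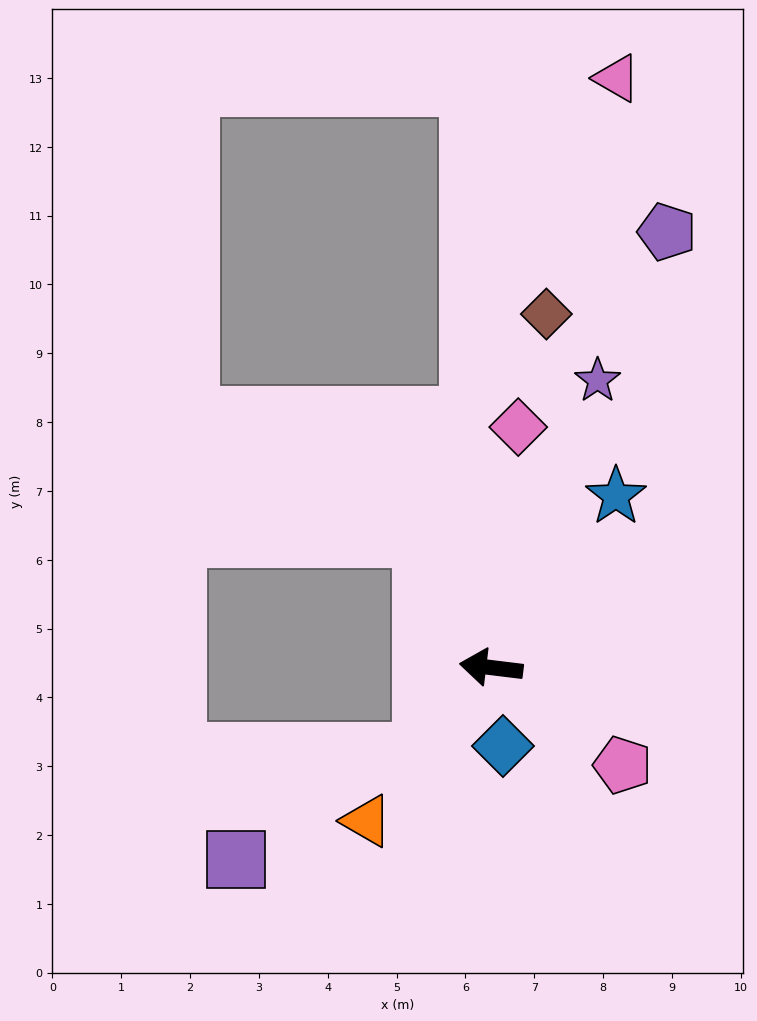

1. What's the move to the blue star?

turn right 119°, forward 3.1 m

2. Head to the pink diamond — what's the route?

turn right 89°, forward 3.5 m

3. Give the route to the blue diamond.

turn left 106°, forward 1.2 m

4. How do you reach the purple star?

turn right 103°, forward 4.4 m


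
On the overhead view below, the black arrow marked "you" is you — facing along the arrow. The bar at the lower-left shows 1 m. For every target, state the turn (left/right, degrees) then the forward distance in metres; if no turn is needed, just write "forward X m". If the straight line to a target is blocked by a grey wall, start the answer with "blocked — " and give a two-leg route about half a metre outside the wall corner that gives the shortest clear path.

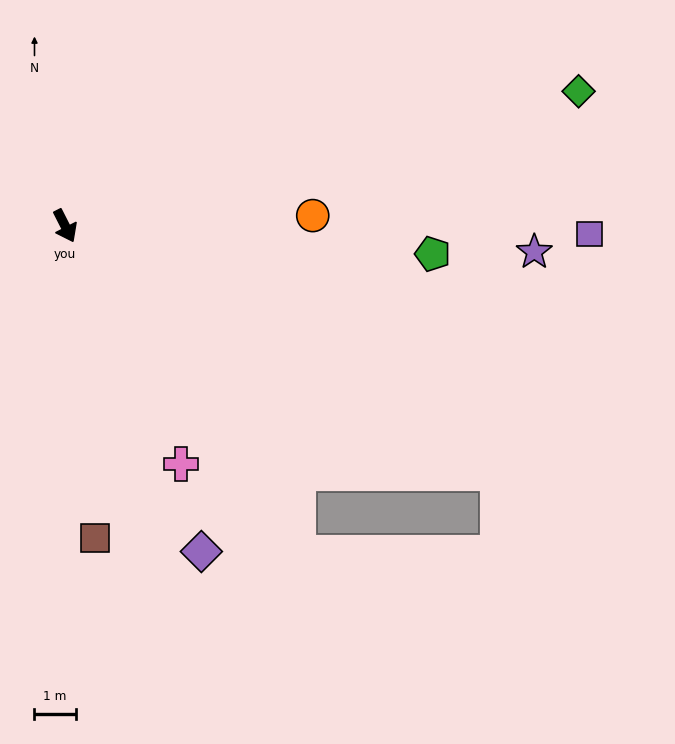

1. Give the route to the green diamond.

turn left 78°, forward 12.8 m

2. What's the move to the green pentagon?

turn left 59°, forward 8.9 m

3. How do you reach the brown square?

turn right 21°, forward 7.6 m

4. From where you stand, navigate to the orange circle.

turn left 65°, forward 6.0 m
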